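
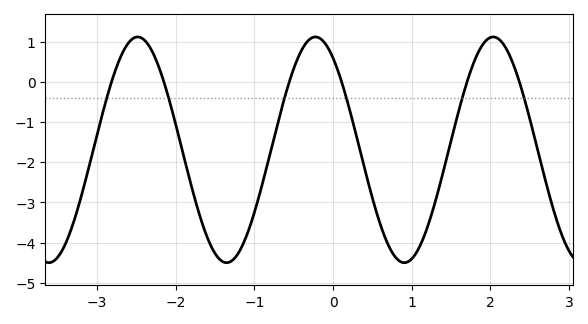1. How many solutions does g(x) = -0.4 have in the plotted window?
6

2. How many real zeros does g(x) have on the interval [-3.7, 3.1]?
6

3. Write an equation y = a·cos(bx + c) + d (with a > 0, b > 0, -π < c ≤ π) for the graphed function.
y = 2.81cos(2.78x + 0.62) - 1.69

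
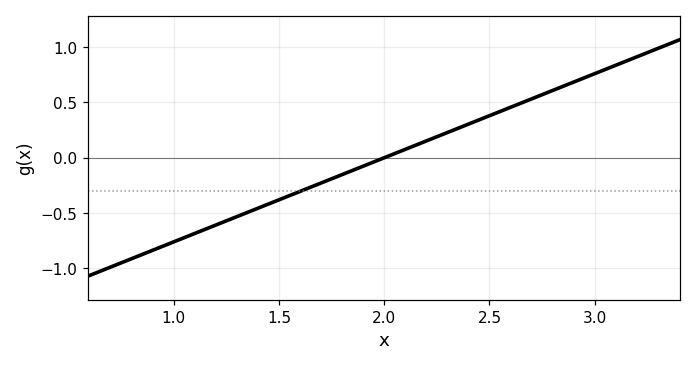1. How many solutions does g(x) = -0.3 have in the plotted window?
1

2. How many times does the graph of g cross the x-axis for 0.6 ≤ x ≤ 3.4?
1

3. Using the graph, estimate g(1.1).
-0.684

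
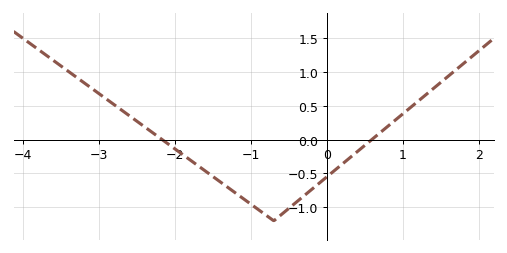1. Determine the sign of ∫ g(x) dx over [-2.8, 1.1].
negative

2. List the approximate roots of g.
-2.17, 0.588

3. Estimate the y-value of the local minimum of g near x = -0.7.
-1.2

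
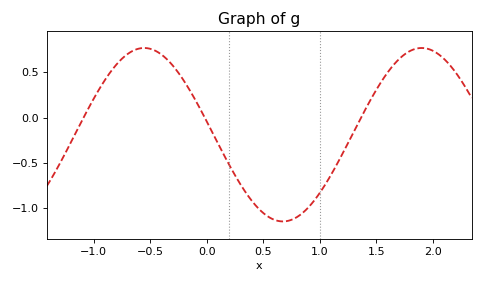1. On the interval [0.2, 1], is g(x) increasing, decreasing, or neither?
neither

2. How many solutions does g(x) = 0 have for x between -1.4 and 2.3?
3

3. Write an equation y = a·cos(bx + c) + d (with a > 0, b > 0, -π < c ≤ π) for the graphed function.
y = 0.96cos(2.6x + 1.4) - 0.19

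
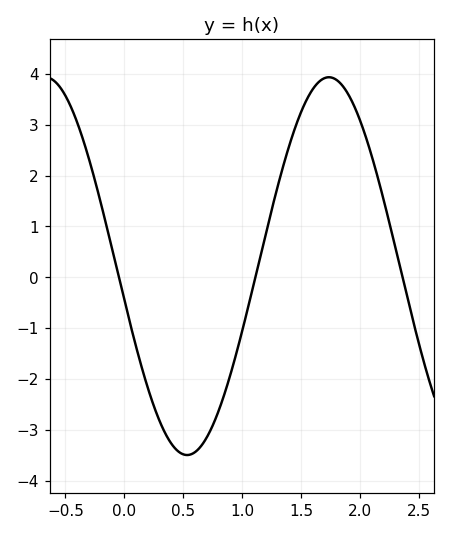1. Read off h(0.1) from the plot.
-1.36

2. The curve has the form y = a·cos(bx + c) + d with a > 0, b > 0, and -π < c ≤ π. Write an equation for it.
y = 3.71cos(2.61x + 1.75) + 0.22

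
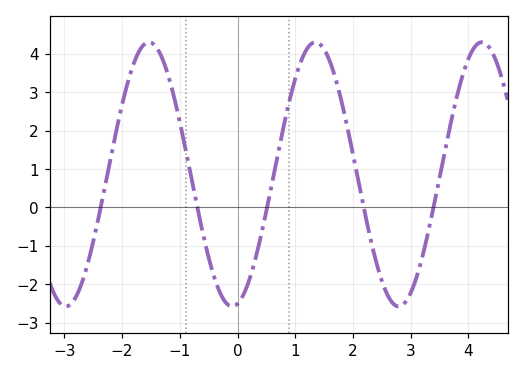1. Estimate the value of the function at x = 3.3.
-0.662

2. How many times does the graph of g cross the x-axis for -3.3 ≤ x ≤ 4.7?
5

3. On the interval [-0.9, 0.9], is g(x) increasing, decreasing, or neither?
neither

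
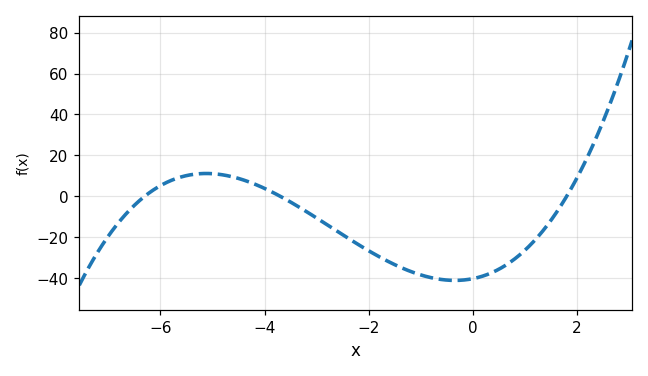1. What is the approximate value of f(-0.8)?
-39.8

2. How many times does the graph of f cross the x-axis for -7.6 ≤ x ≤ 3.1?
3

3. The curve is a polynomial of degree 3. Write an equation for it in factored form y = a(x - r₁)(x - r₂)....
y = 0.96(x + 6.3)(x + 3.7)(x - 1.8)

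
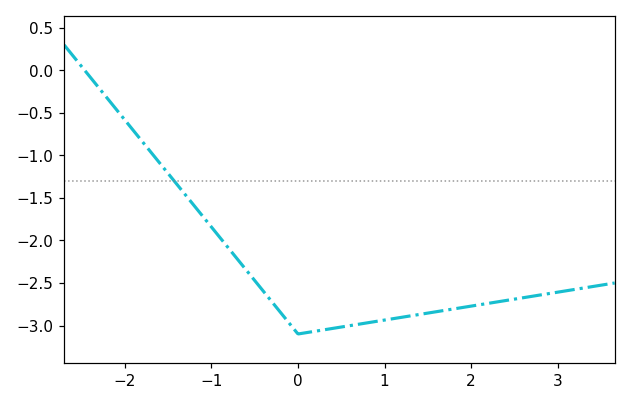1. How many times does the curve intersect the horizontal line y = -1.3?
1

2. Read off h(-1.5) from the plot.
-1.21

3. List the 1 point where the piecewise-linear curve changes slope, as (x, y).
(0, -3.1)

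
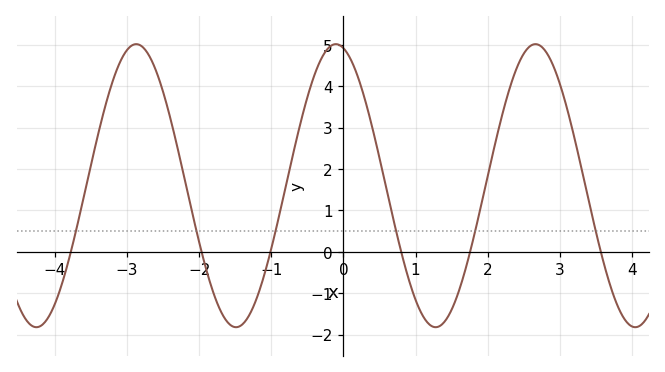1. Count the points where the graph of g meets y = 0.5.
6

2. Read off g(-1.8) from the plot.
-1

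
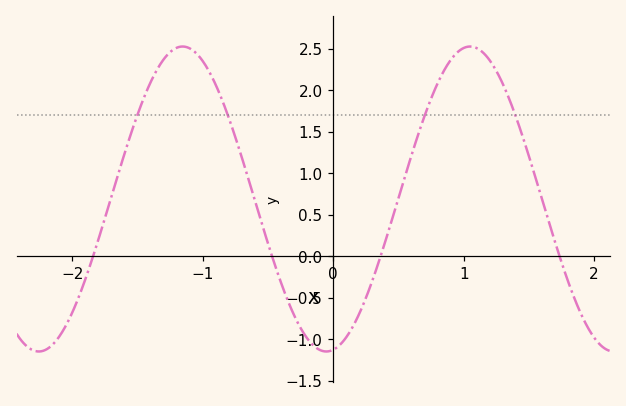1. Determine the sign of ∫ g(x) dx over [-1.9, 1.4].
positive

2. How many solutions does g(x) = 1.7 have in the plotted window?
4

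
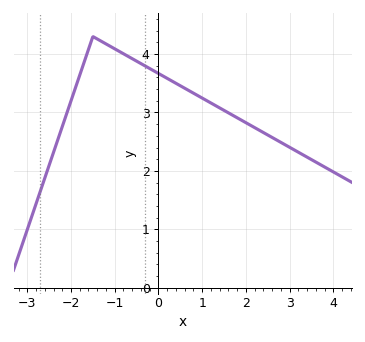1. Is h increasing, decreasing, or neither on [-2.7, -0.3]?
neither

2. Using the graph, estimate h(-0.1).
3.7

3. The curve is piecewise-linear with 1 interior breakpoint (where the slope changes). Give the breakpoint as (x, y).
(-1.5, 4.3)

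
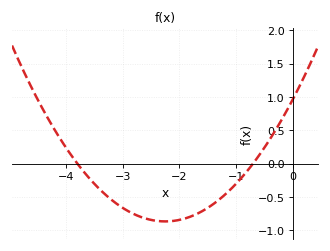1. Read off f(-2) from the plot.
-0.85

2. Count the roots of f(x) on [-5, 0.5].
2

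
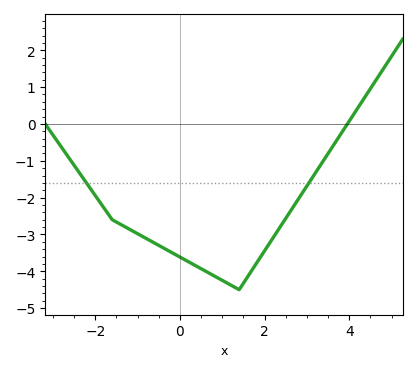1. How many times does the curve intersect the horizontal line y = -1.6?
2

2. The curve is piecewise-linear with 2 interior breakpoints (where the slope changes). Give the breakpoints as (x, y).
(-1.6, -2.6); (1.4, -4.5)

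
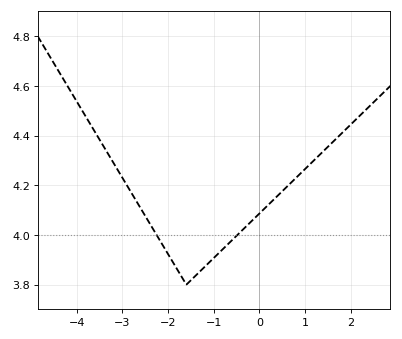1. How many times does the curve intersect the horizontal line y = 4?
2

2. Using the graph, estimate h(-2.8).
4.17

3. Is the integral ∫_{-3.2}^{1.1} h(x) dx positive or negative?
positive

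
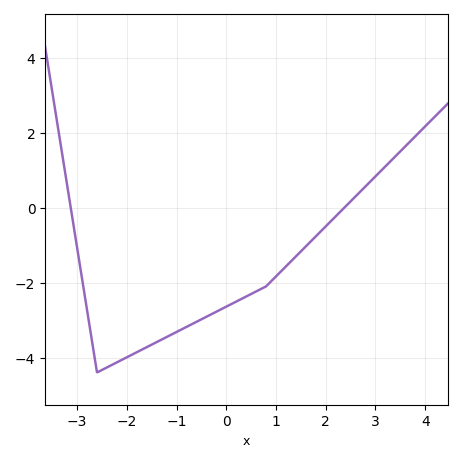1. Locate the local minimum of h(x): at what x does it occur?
-2.6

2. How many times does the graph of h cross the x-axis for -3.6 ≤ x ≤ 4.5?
2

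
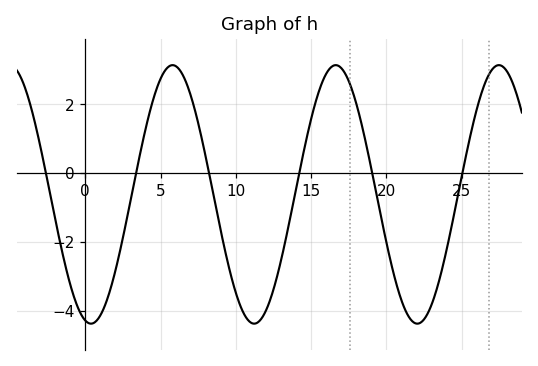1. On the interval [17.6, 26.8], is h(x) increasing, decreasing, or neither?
neither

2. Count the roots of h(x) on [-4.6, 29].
6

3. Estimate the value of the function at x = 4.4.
2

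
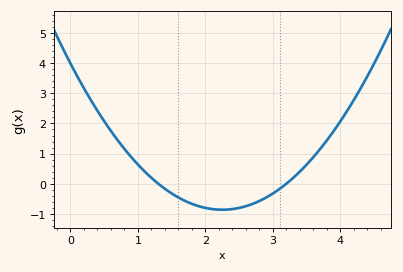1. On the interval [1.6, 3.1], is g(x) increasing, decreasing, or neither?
neither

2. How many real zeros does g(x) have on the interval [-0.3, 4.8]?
2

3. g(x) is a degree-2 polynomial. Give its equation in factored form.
y = 0.96(x - 1.3)(x - 3.2)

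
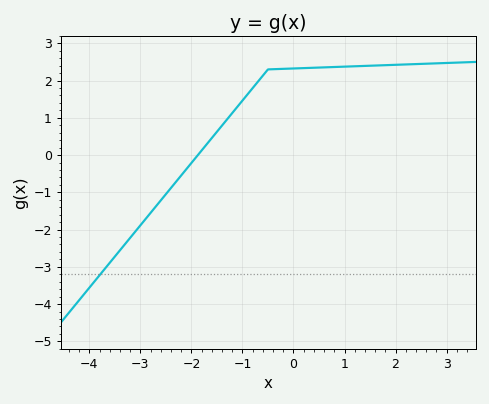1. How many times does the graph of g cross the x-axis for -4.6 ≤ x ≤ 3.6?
1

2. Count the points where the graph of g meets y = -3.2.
1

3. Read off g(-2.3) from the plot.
-0.7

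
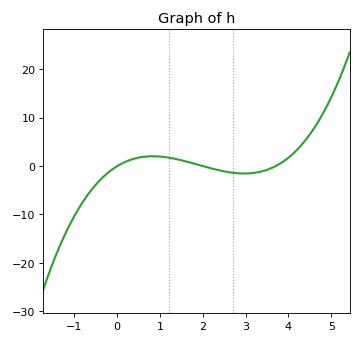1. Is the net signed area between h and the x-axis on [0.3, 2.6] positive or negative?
positive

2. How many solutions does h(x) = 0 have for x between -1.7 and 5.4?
3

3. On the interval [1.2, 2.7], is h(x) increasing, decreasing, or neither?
decreasing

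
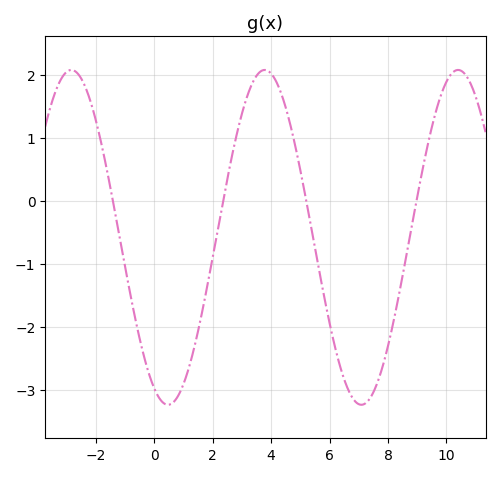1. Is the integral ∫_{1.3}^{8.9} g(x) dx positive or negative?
negative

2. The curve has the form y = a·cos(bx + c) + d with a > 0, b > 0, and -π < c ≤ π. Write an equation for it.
y = 2.66cos(0.95x + 2.7) - 0.58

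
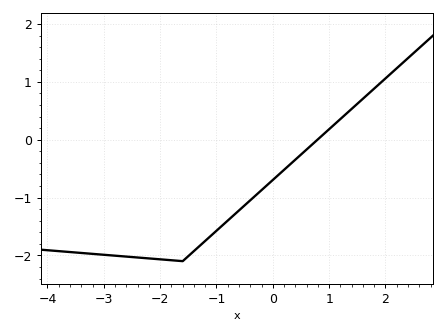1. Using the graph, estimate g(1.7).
0.8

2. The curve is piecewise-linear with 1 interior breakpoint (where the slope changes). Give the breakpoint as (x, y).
(-1.6, -2.1)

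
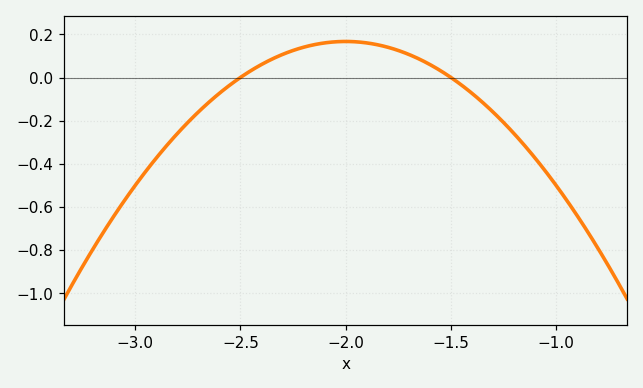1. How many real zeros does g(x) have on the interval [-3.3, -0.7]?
2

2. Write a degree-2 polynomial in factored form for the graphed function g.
y = -0.67(x + 2.5)(x + 1.5)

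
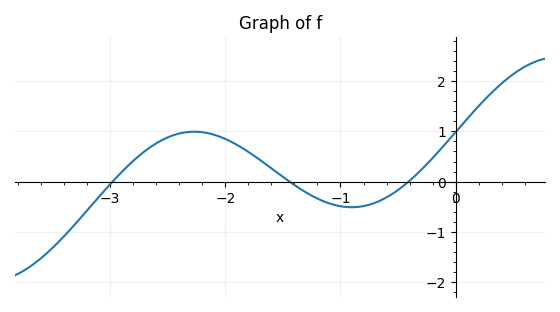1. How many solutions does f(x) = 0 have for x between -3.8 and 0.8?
3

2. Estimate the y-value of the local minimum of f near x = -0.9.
-0.512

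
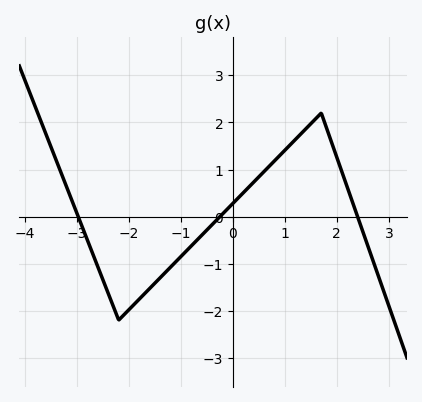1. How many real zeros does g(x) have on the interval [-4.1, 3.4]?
3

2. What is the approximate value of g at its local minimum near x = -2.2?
-2.2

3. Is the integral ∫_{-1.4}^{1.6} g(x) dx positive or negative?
positive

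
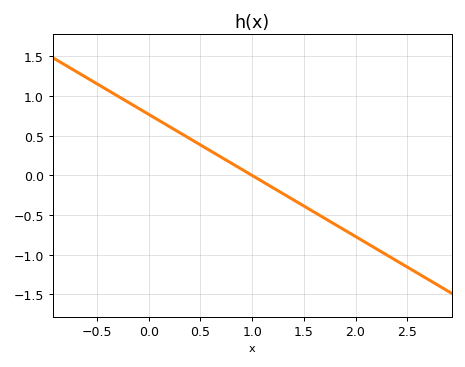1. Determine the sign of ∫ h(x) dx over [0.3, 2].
negative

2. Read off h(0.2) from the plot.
0.6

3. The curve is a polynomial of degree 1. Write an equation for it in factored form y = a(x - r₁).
y = -0.77(x - 1)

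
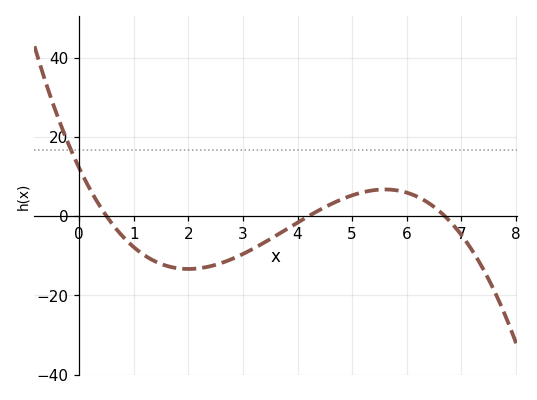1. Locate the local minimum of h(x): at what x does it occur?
2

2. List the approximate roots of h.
0.4, 4.2, 6.8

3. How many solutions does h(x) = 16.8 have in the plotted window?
1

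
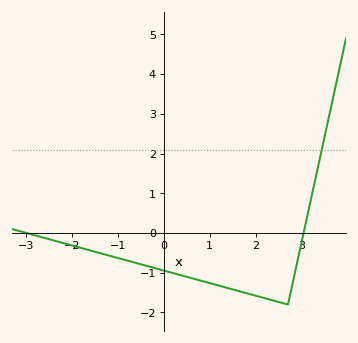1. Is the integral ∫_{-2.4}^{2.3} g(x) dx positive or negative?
negative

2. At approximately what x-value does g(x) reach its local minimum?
2.7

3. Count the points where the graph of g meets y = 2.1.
1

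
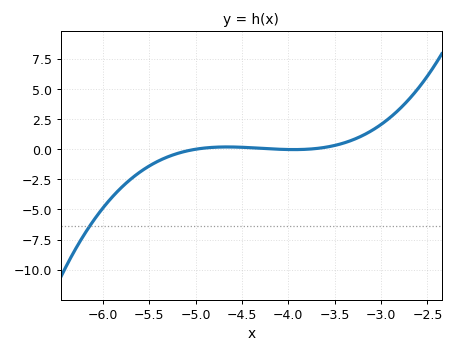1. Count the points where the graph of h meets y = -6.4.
1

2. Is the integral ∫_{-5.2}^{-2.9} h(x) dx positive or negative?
positive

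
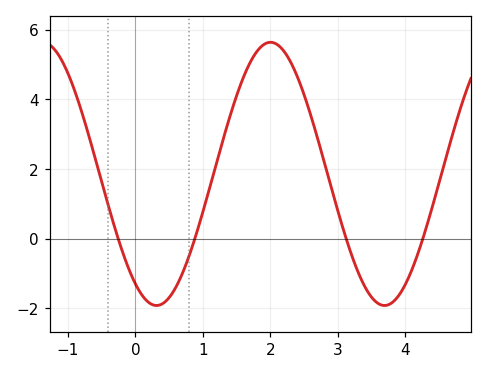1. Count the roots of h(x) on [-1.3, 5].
4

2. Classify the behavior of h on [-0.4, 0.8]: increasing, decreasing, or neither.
neither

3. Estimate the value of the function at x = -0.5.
1.63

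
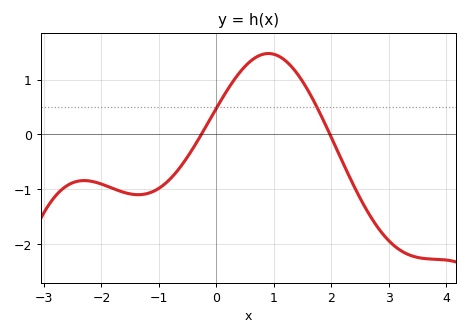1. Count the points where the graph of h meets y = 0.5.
2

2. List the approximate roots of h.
-0.3, 2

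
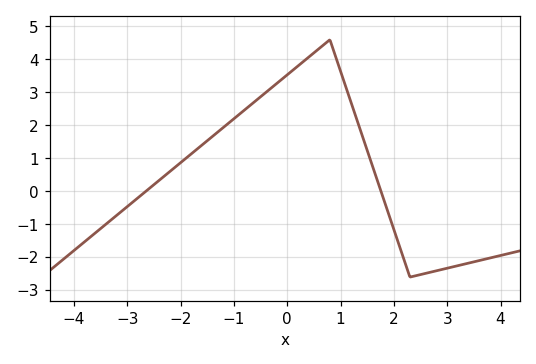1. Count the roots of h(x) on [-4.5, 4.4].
2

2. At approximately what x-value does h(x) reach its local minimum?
2.4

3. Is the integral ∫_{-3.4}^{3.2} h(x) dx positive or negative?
positive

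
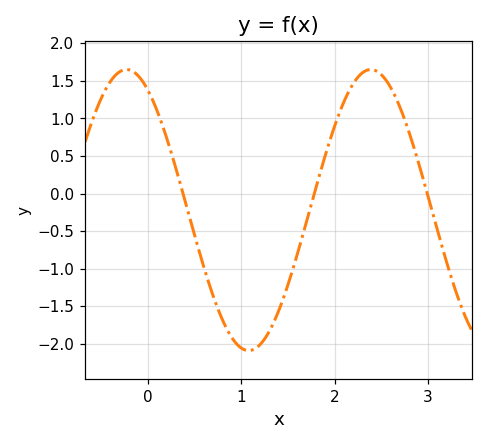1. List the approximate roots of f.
0.376, 1.78, 2.99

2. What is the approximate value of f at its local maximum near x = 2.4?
1.65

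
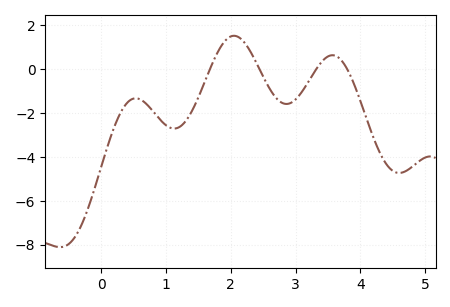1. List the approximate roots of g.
1.68, 2.44, 3.32, 3.8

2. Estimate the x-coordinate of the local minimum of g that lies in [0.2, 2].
1.13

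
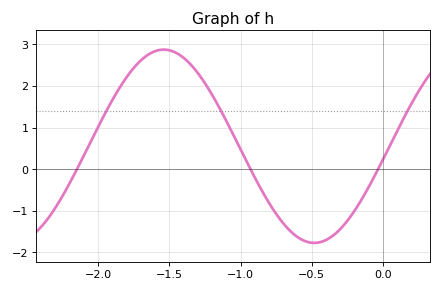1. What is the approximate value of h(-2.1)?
0.3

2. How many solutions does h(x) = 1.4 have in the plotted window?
3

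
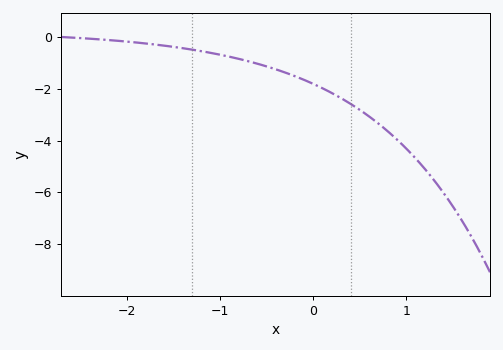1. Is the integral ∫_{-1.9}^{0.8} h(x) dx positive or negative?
negative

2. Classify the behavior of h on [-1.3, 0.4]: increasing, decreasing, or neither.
decreasing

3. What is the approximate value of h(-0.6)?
-1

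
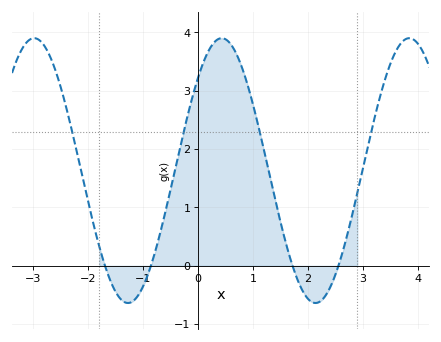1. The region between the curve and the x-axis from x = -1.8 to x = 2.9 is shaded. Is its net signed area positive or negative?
positive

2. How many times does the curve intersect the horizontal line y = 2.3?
4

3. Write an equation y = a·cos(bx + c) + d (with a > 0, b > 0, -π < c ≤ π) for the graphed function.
y = 2.27cos(1.84x - 0.79) + 1.63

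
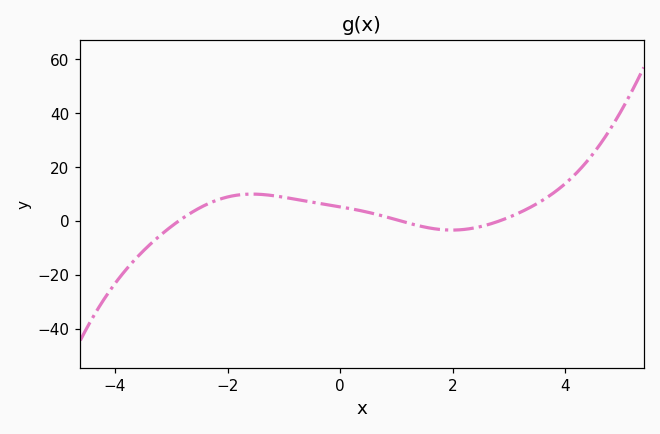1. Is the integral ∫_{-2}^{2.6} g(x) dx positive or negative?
positive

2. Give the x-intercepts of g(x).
-2.8, 1, 2.8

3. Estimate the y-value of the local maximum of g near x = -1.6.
10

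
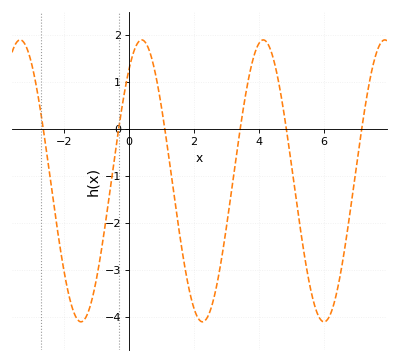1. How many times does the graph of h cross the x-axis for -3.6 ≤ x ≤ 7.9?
6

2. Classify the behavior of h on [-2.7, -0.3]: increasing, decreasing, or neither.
neither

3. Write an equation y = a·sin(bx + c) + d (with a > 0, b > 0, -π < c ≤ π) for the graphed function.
y = 3sin(1.68x + 0.912) - 1.1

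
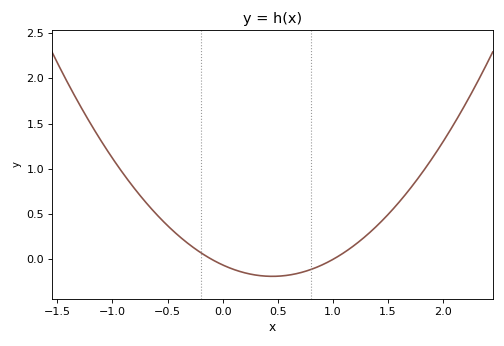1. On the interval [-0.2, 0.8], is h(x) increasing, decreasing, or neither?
neither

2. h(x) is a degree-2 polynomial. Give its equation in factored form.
y = 0.62(x + 0.1)(x - 1)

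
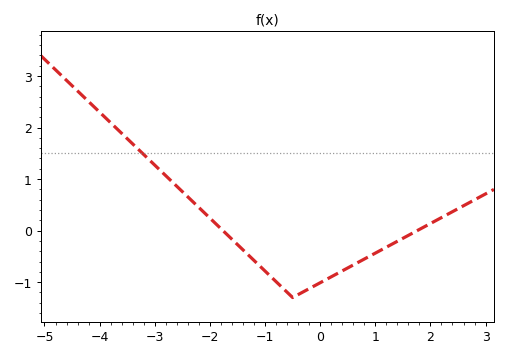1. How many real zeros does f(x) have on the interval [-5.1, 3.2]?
2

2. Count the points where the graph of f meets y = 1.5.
1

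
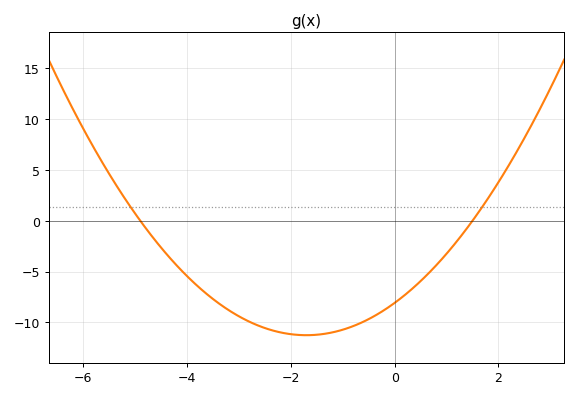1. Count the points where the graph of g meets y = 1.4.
2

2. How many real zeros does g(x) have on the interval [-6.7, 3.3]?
2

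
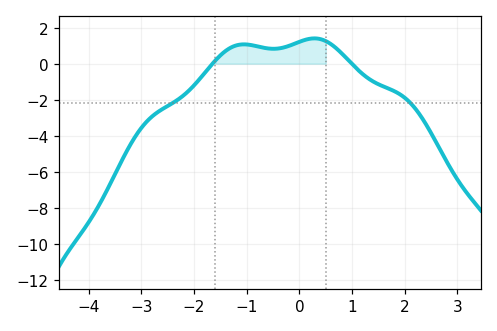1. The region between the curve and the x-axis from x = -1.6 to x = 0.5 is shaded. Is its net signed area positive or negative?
positive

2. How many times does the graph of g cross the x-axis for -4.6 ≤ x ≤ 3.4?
2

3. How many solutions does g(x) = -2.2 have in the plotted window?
2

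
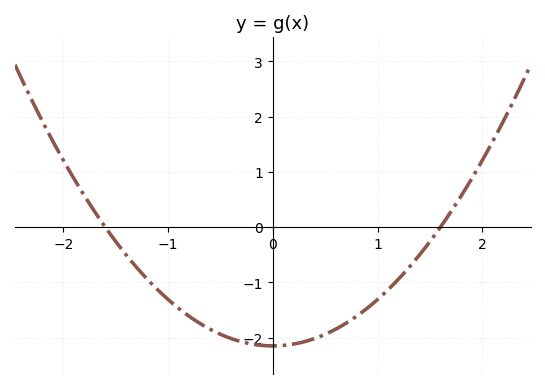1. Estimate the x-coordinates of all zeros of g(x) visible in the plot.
-1.6, 1.6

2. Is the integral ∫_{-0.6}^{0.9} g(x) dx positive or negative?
negative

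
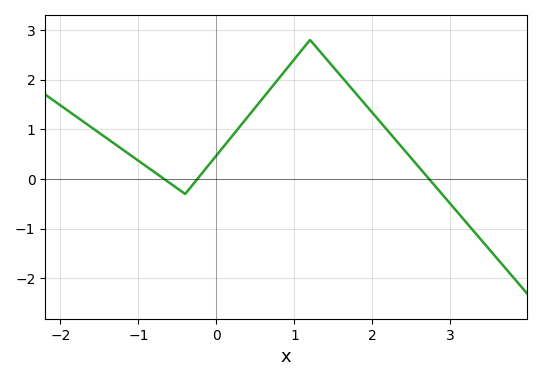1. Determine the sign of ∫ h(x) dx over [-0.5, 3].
positive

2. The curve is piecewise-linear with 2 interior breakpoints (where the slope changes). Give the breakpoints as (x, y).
(-0.4, -0.3); (1.2, 2.8)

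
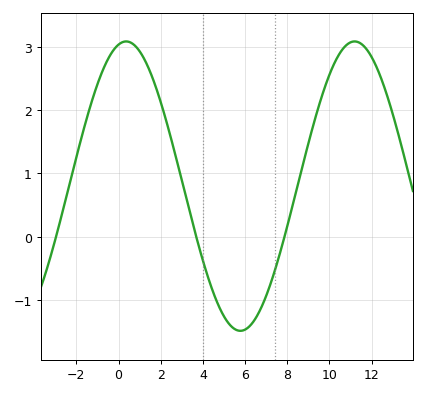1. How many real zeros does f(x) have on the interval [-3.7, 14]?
3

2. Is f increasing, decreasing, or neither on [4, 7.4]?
neither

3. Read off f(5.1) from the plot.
-1.31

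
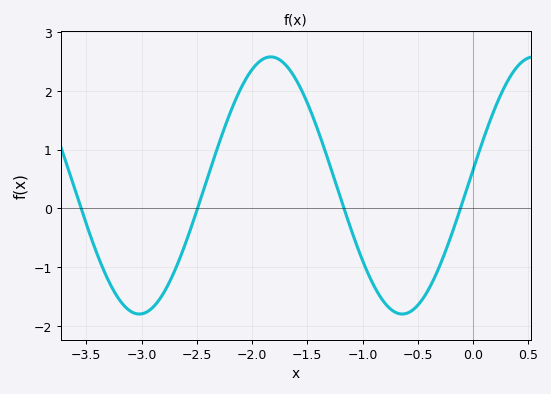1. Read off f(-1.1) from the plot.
-0.377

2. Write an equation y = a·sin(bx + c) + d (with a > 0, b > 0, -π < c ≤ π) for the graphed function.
y = 2.19sin(2.64x + 0.12) + 0.39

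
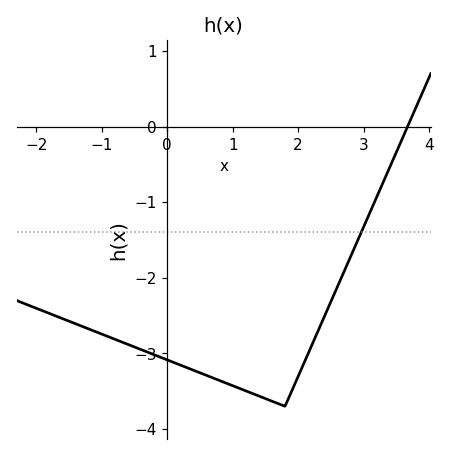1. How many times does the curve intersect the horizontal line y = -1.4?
1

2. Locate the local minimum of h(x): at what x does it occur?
1.8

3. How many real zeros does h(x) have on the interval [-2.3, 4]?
1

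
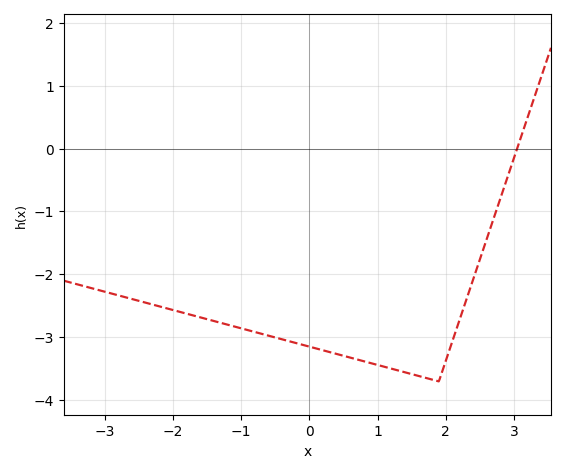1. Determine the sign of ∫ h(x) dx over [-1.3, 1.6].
negative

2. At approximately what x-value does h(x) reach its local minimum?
1.9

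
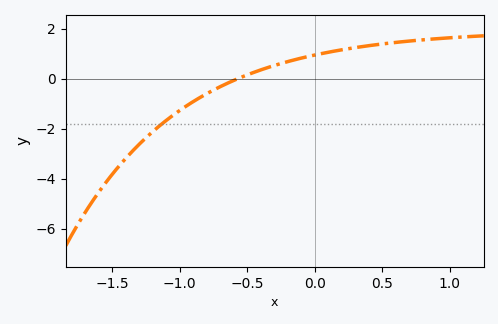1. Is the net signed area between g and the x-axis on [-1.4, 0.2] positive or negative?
negative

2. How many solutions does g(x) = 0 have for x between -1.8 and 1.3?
1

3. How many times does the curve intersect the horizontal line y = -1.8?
1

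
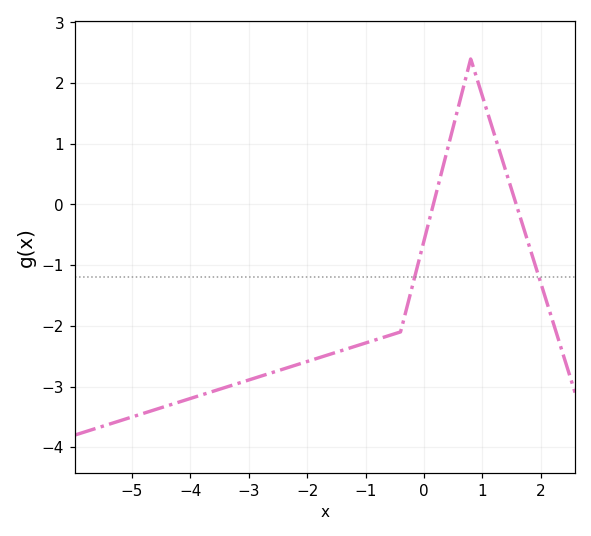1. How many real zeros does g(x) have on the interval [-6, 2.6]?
2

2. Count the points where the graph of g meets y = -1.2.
2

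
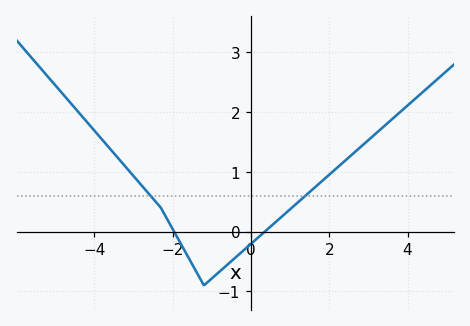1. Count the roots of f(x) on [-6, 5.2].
2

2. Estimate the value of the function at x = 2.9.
1.47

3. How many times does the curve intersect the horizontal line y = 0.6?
2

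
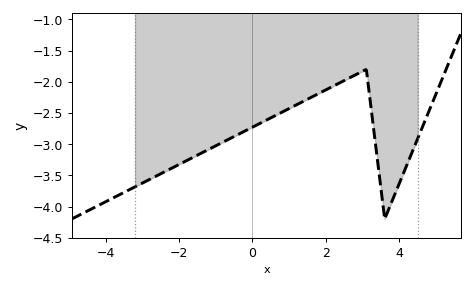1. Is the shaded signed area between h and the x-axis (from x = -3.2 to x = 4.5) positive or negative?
negative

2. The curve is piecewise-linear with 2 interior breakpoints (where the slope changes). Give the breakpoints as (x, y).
(3.1, -1.8); (3.6, -4.2)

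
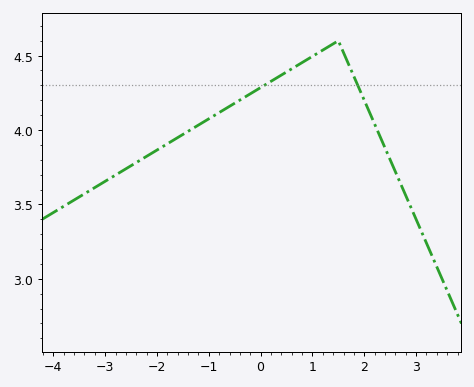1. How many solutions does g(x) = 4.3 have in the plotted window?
2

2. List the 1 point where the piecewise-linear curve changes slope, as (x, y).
(1.5, 4.6)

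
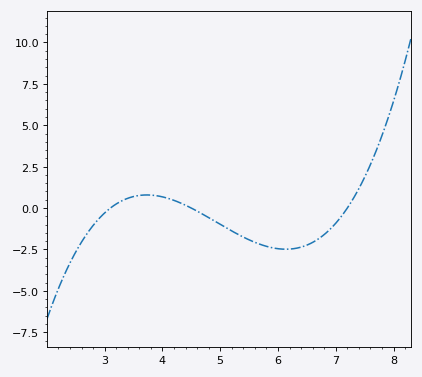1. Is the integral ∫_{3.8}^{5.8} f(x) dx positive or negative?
negative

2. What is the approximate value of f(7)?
-0.916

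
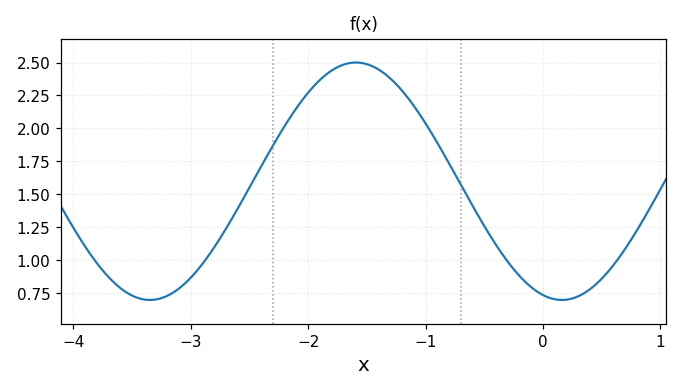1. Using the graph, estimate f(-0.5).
1.25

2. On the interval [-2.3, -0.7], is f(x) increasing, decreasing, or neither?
neither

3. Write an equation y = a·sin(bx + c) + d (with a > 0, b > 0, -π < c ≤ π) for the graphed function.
y = 0.9sin(1.8x - 1.9) + 1.6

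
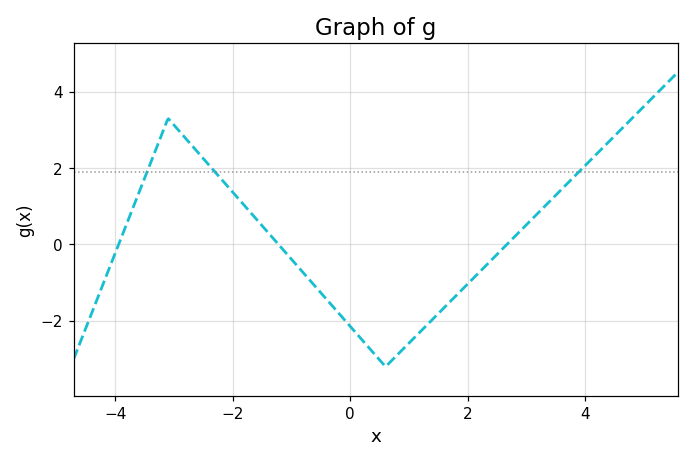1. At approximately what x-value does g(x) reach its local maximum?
-3.1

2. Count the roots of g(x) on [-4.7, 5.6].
3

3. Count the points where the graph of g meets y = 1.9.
3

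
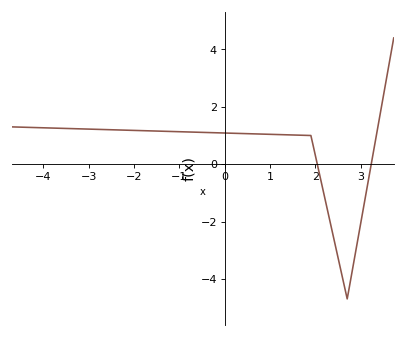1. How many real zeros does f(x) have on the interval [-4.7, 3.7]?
2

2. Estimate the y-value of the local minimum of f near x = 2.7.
-4.6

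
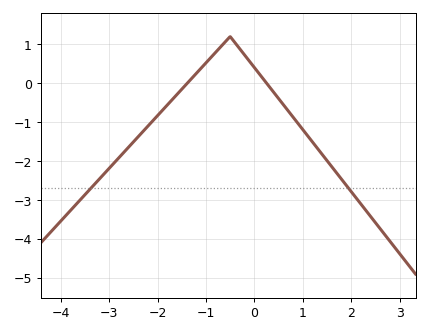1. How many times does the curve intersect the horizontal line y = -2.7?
2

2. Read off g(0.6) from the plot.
-0.553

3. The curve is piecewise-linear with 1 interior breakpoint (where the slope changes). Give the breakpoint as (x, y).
(-0.5, 1.2)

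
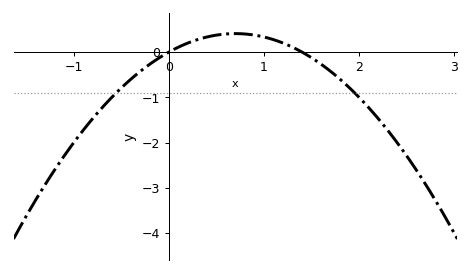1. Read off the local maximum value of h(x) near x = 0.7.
0.407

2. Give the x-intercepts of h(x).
0, 1.4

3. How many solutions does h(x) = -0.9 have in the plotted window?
2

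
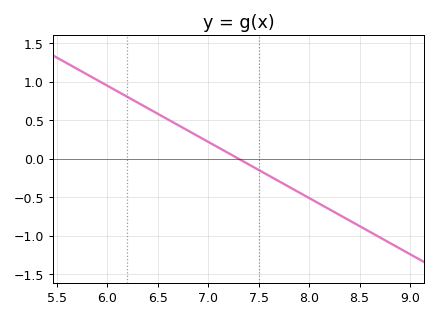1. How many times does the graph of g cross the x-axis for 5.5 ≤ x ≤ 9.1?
1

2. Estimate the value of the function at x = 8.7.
-1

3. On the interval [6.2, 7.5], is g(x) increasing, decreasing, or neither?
decreasing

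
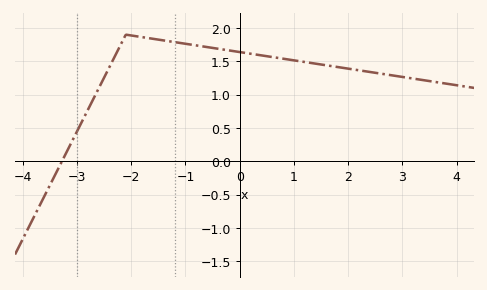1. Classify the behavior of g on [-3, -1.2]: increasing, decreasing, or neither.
neither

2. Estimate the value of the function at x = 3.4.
1.2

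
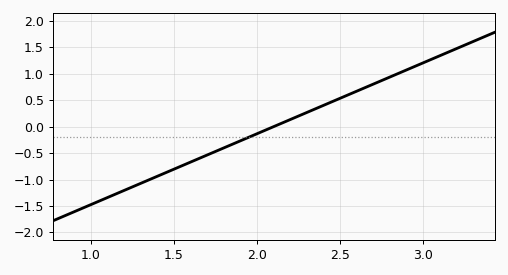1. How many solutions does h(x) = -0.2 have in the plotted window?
1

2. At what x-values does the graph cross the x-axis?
2.1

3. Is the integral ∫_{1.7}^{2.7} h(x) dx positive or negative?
positive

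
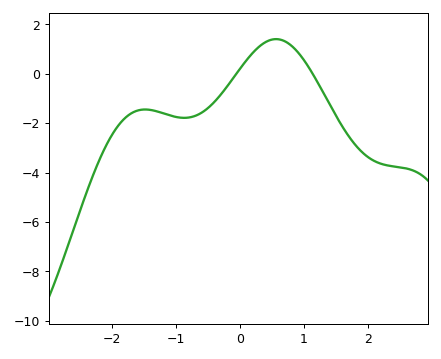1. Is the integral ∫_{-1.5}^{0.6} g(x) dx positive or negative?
negative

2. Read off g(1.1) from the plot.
0.2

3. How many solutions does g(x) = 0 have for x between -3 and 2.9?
2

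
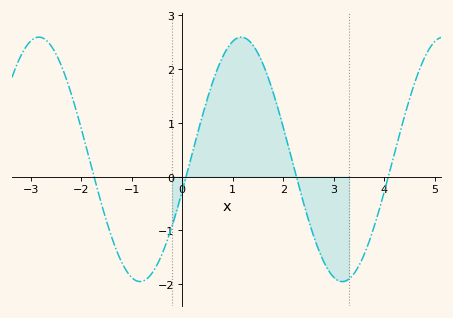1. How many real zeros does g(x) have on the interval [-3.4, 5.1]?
4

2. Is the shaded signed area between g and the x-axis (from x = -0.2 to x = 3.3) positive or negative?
positive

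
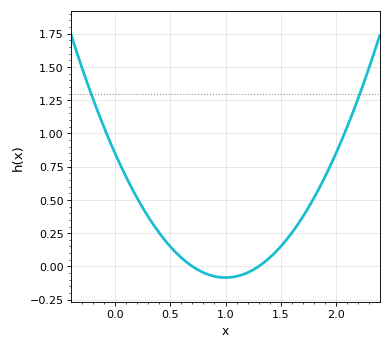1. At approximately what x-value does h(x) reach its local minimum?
1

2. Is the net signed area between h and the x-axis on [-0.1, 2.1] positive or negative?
positive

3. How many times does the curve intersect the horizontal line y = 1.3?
2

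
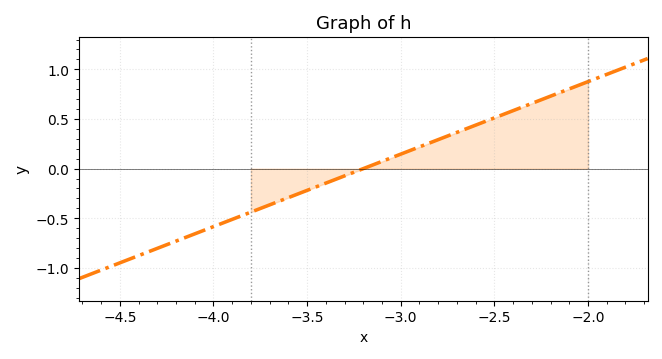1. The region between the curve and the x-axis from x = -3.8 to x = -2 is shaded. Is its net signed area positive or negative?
positive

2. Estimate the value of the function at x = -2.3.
0.65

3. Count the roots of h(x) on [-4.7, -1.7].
1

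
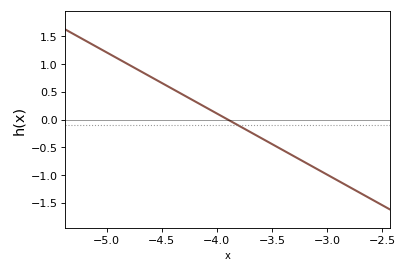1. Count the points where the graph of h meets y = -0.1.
1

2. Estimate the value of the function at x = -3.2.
-0.75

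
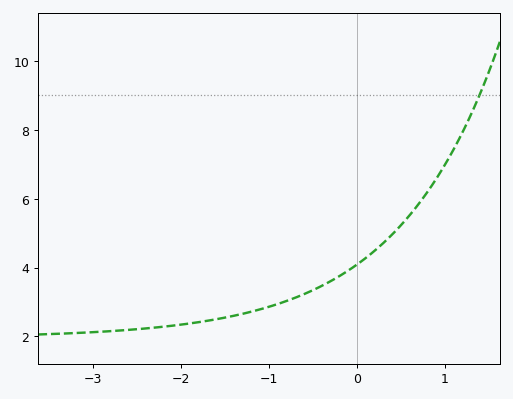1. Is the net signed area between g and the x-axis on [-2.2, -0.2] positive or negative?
positive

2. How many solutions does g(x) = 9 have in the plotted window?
1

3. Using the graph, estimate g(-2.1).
2.4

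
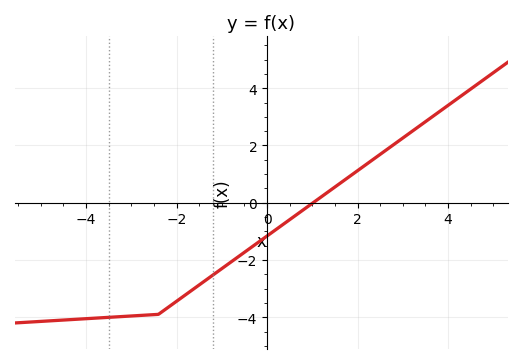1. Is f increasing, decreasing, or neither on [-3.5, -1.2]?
increasing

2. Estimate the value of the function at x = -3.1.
-3.97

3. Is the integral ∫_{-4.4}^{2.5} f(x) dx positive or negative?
negative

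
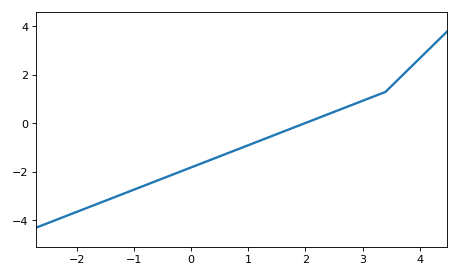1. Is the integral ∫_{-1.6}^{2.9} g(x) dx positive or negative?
negative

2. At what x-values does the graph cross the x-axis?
1.98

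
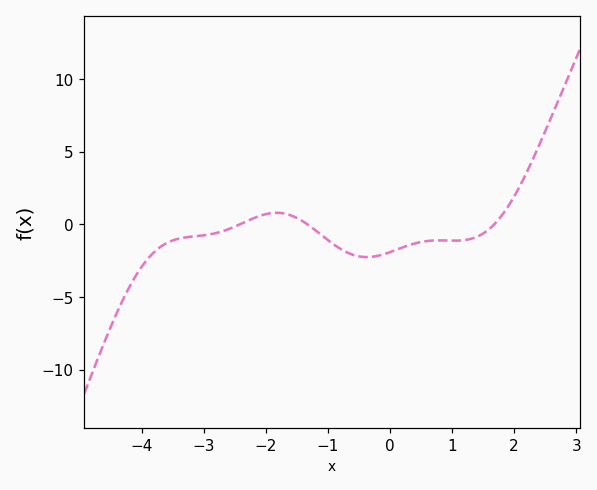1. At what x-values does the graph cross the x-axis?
-2.42, -1.34, 1.68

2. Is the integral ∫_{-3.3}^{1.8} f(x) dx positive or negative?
negative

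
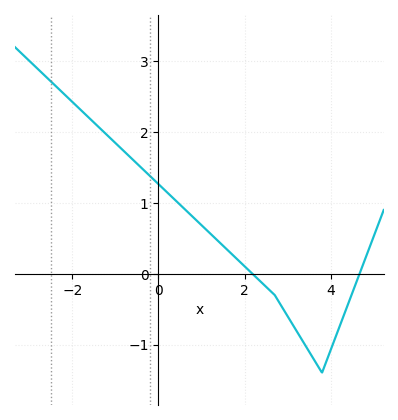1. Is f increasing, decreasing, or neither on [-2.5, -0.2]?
decreasing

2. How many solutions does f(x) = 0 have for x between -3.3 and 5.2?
2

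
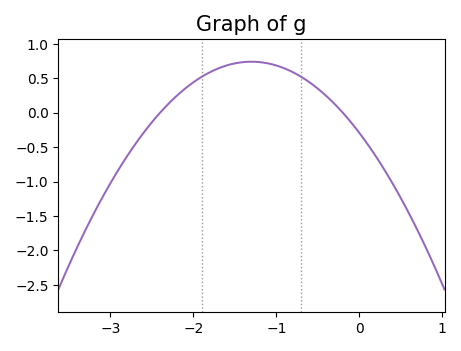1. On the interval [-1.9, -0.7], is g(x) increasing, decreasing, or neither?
neither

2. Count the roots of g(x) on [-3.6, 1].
2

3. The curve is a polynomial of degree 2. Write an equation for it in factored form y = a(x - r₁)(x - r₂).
y = -0.61(x + 2.4)(x + 0.2)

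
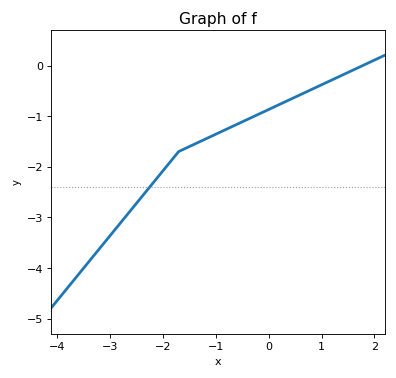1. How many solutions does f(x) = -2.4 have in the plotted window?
1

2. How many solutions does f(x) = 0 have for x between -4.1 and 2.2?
1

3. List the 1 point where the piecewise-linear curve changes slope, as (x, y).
(-1.7, -1.7)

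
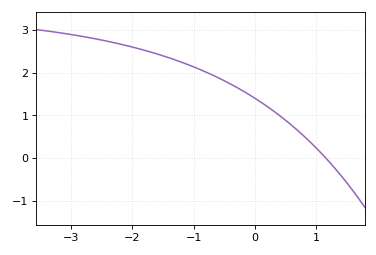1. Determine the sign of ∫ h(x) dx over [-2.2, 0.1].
positive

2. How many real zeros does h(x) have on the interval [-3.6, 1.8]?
1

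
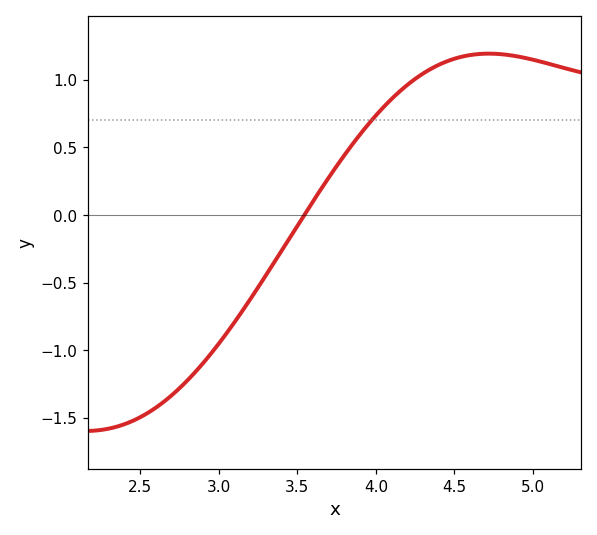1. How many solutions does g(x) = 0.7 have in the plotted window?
1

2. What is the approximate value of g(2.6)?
-1.43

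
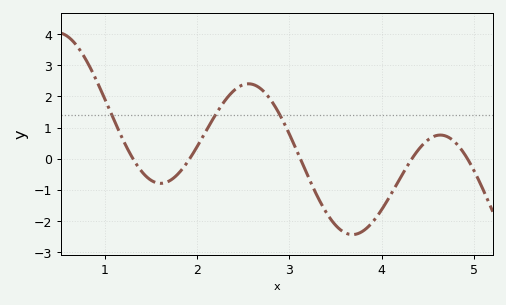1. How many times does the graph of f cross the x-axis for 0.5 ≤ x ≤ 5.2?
5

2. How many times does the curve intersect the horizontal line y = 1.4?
3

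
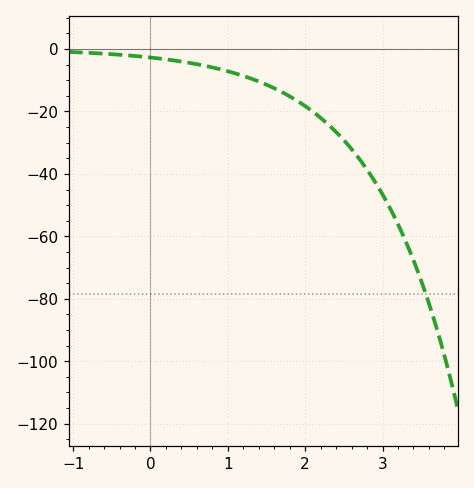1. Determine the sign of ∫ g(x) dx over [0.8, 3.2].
negative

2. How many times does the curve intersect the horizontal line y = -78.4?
1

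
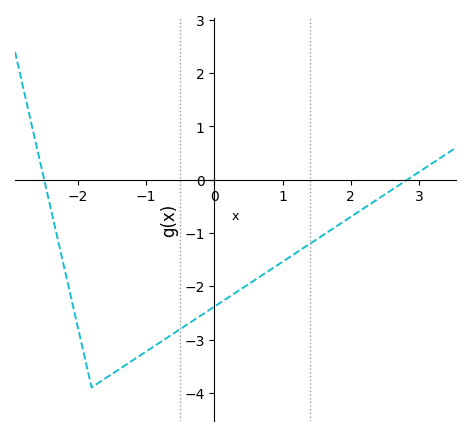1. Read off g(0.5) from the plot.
-1.96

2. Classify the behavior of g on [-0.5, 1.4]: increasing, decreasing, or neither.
increasing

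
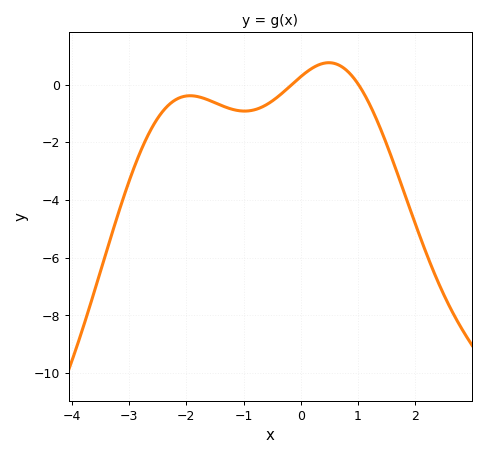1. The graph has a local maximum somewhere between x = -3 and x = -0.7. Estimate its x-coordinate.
-1.9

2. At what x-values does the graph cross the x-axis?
-0.2, 1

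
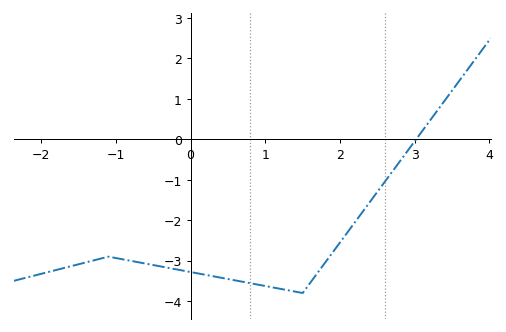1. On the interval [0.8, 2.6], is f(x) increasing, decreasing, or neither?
neither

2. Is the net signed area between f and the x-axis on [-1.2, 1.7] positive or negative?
negative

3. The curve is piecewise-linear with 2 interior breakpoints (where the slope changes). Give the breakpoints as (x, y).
(-1.1, -2.9); (1.5, -3.8)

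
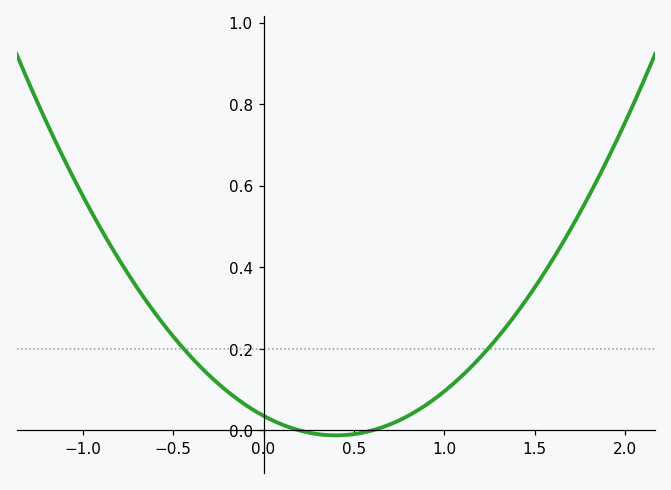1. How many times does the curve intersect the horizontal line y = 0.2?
2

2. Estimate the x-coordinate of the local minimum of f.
0.4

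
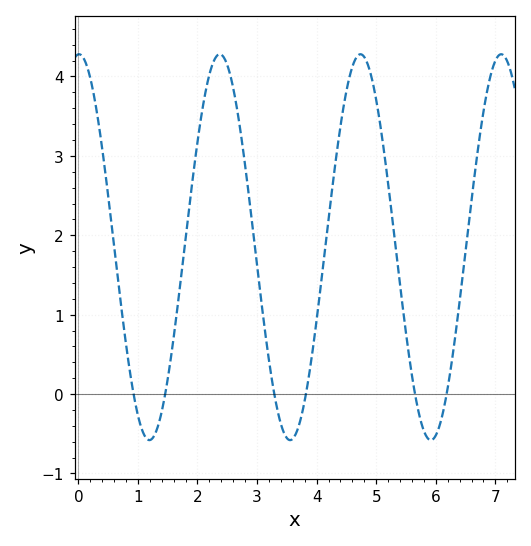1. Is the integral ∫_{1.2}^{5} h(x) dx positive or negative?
positive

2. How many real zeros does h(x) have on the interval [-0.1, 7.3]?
6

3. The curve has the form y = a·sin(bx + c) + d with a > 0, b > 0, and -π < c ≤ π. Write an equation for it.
y = 2.43sin(2.7x + 1.5) + 1.85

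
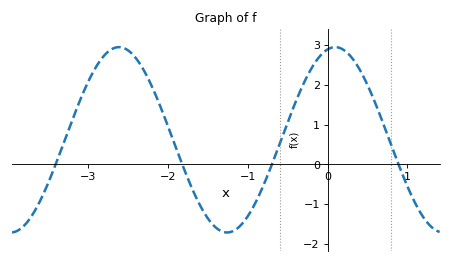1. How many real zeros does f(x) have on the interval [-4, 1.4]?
4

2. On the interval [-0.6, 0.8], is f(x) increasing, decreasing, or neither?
neither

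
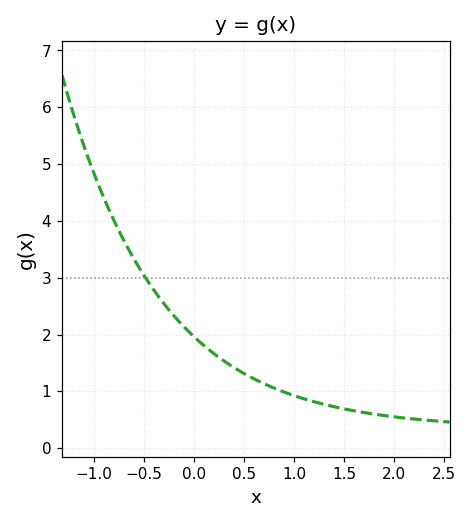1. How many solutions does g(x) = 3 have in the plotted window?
1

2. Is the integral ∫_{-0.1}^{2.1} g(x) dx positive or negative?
positive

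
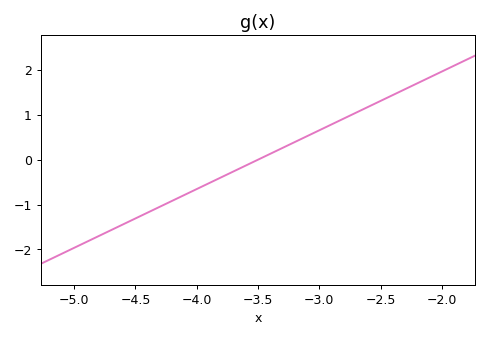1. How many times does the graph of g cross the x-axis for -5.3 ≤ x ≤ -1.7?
1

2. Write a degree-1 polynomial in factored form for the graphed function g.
y = 1.31(x + 3.5)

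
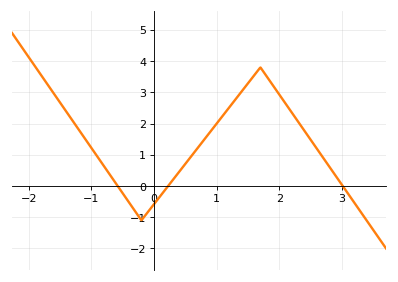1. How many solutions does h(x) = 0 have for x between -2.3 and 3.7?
3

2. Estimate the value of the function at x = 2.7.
0.9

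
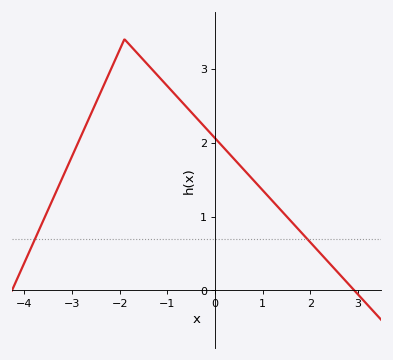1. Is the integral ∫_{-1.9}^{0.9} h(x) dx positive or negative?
positive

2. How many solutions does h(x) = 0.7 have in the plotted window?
2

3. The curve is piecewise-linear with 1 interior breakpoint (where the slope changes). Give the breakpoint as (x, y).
(-1.9, 3.4)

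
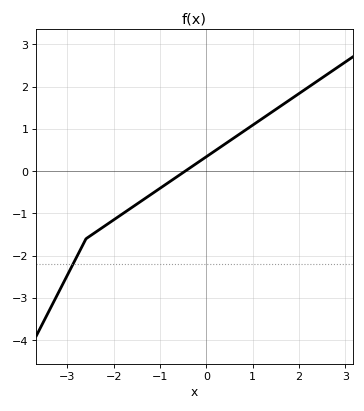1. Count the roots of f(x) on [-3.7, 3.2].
1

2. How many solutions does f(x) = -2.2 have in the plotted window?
1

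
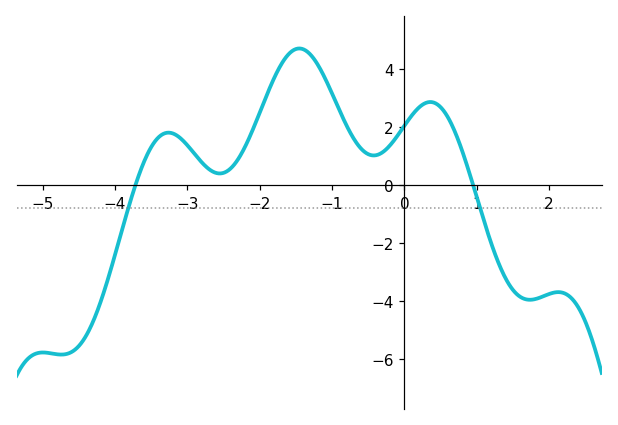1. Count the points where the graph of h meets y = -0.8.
2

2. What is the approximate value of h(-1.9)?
3.2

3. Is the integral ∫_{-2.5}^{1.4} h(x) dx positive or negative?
positive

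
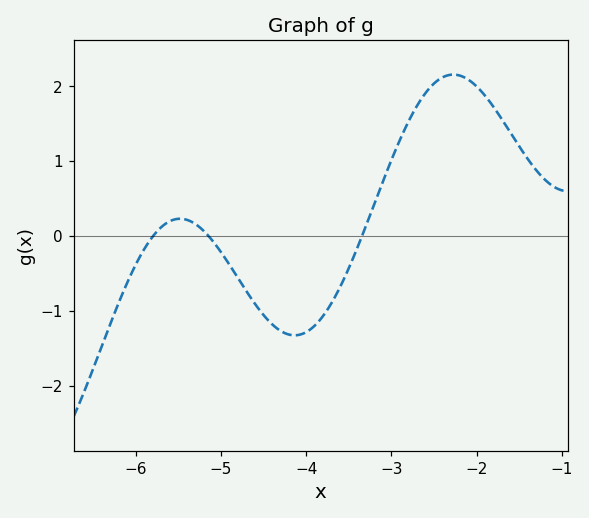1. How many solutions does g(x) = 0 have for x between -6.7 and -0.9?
3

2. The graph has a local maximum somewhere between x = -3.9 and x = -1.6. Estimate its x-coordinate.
-2.28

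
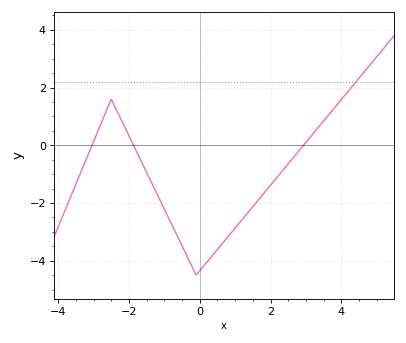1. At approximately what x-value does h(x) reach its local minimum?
0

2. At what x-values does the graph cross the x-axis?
-3, -1.8, 3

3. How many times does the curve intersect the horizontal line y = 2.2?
1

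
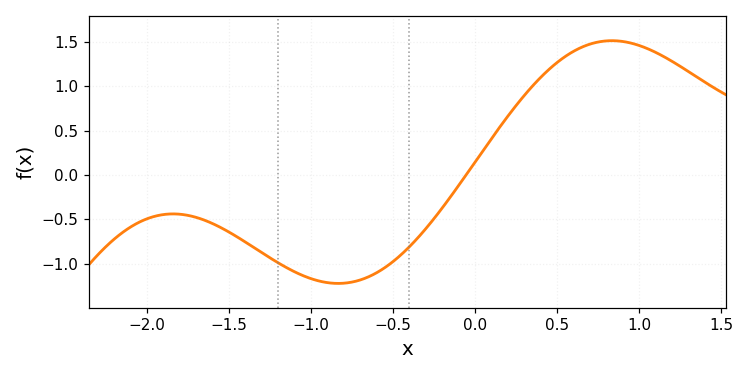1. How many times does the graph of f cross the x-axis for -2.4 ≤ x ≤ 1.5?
1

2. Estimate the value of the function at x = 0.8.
1.5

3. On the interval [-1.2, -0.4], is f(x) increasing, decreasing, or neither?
neither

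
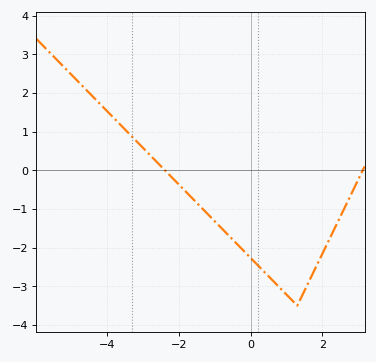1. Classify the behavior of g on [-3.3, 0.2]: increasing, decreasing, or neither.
decreasing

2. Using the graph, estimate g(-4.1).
1.62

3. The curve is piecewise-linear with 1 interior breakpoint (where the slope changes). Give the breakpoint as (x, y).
(1.3, -3.5)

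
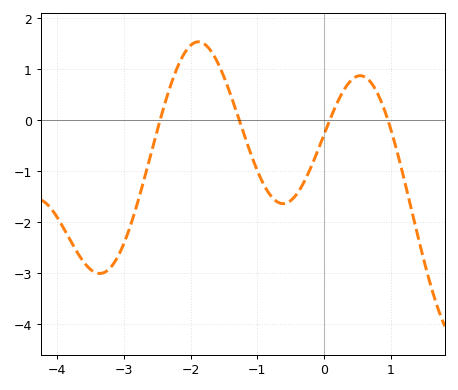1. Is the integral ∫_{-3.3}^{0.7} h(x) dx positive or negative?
negative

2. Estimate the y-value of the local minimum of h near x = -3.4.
-3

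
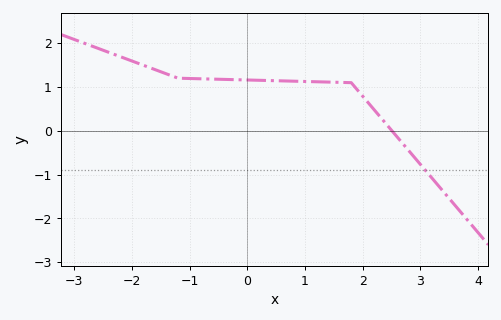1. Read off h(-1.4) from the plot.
1.3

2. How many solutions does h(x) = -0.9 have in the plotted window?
1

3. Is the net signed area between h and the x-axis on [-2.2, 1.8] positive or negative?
positive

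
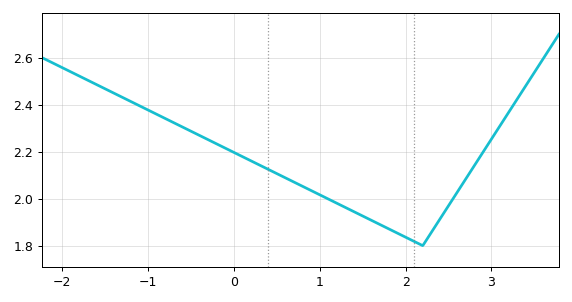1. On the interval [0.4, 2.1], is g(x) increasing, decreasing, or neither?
decreasing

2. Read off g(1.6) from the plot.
1.9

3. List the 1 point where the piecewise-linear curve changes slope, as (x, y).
(2.2, 1.8)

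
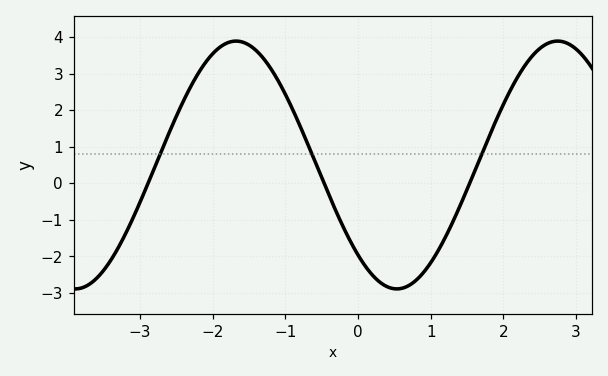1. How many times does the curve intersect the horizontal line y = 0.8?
3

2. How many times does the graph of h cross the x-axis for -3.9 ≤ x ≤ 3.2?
3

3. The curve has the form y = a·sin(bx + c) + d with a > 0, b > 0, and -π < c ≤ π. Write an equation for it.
y = 3.39sin(1.4x - 2.3) + 0.5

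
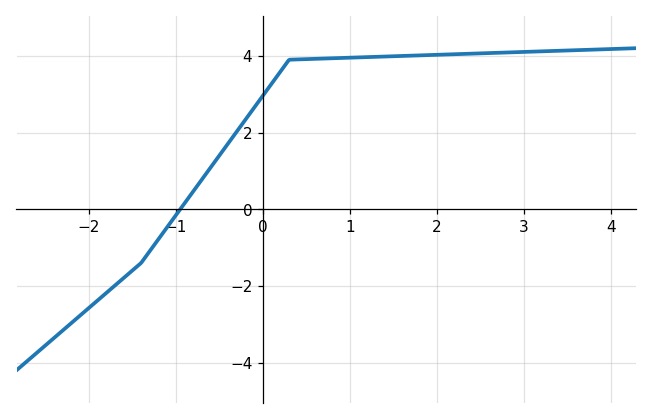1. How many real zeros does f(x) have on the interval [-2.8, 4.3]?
1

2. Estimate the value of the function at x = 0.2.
3.6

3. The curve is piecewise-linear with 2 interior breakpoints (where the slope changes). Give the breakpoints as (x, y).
(-1.4, -1.4); (0.3, 3.9)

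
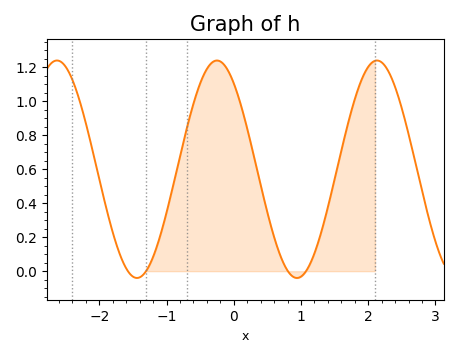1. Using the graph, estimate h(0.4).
0.506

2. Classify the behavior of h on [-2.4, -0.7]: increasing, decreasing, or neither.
neither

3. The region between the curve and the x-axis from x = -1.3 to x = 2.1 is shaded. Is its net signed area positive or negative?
positive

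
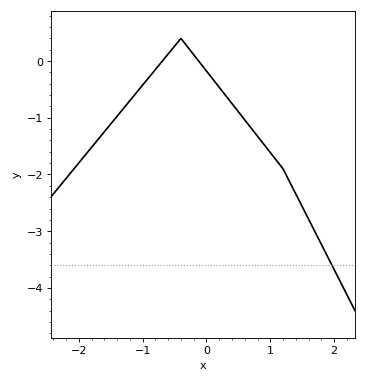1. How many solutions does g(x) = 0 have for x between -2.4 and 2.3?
2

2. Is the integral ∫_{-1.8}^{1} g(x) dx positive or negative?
negative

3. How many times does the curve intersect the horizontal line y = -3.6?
1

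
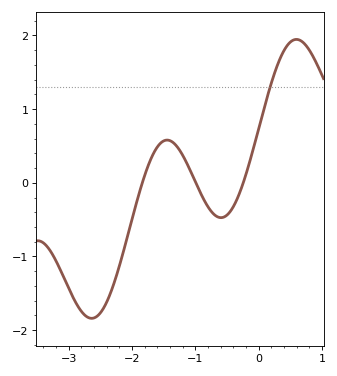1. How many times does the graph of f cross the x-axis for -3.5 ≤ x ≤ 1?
3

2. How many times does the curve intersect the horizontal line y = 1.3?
1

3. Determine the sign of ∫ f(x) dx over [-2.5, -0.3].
negative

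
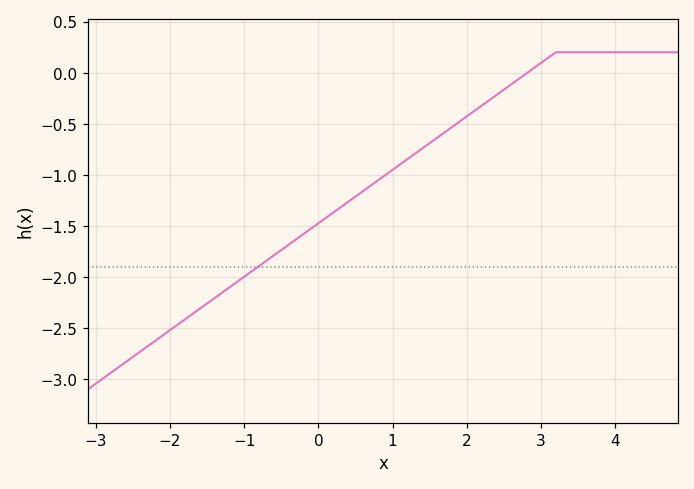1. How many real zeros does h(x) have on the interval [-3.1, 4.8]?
1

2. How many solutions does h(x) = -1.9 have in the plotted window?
1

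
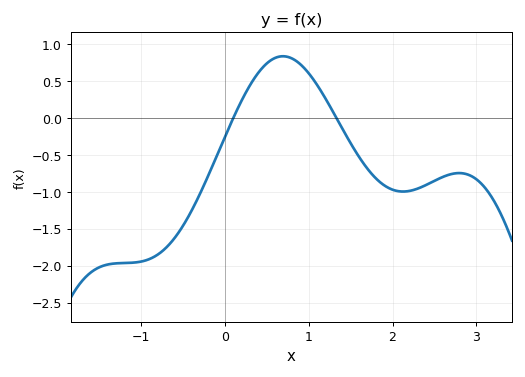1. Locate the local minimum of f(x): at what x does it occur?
2.12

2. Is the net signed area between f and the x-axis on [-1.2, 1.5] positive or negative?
negative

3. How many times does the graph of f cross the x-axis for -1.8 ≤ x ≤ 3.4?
2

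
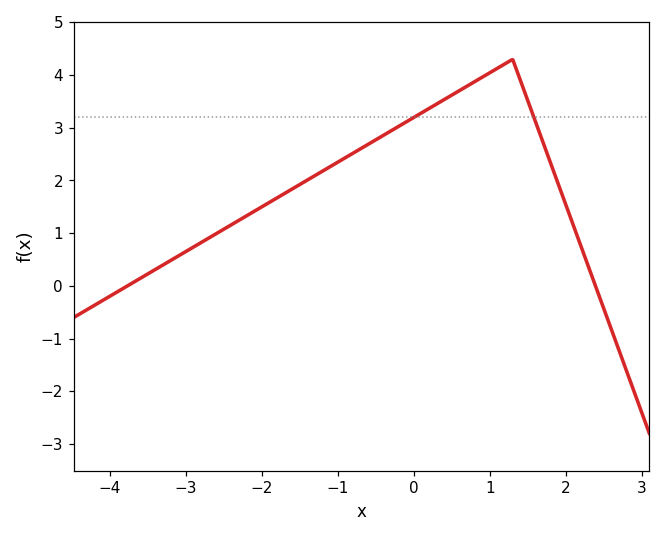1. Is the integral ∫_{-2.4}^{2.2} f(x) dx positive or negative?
positive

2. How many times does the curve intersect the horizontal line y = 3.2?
2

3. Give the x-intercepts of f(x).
-3.8, 2.4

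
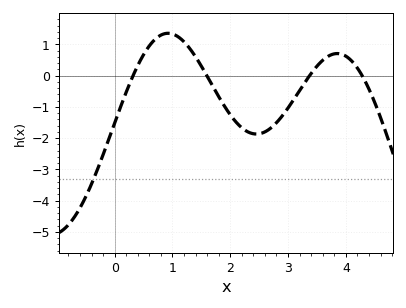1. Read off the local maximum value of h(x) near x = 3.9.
0.7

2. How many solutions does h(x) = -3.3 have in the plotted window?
1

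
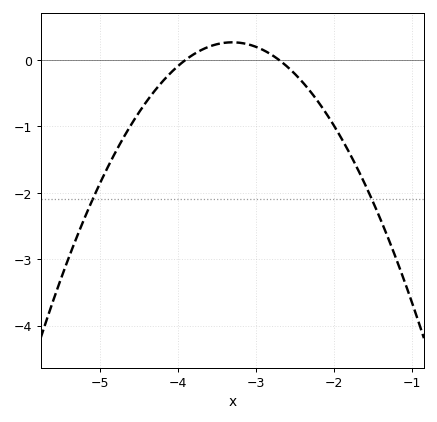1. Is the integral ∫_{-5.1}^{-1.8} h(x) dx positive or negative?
negative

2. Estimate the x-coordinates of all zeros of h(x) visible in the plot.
-3.9, -2.7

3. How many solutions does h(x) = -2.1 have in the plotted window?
2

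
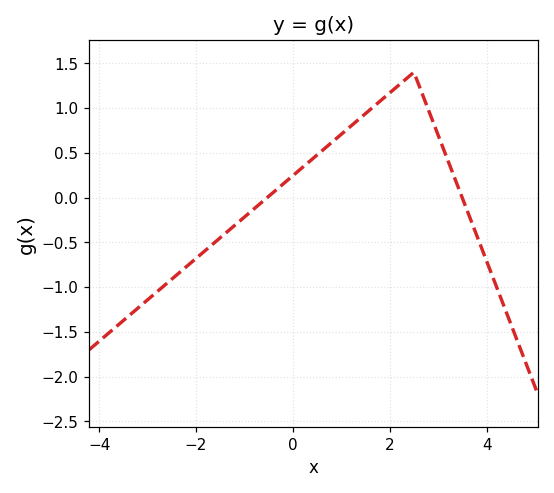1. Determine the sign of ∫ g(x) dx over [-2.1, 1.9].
positive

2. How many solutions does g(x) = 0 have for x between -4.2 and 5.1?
2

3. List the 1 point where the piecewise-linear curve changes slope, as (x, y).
(2.5, 1.4)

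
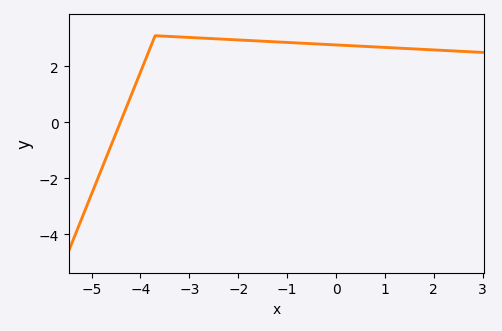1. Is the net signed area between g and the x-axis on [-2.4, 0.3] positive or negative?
positive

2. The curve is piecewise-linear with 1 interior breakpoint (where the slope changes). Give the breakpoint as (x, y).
(-3.7, 3.1)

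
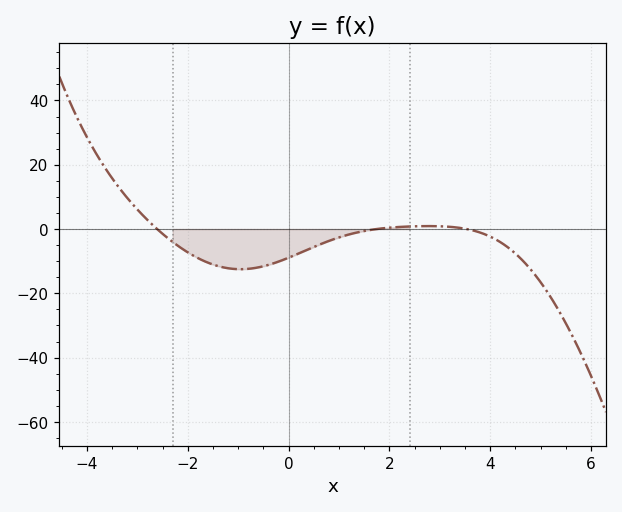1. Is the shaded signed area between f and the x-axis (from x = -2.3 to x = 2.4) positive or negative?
negative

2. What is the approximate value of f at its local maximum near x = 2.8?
0.916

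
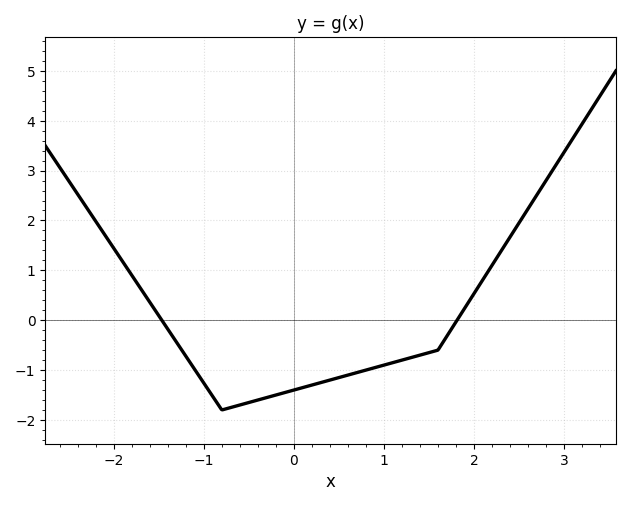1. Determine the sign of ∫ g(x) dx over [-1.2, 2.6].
negative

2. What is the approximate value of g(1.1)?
-0.85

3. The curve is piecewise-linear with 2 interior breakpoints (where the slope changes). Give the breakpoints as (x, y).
(-0.8, -1.8); (1.6, -0.6)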